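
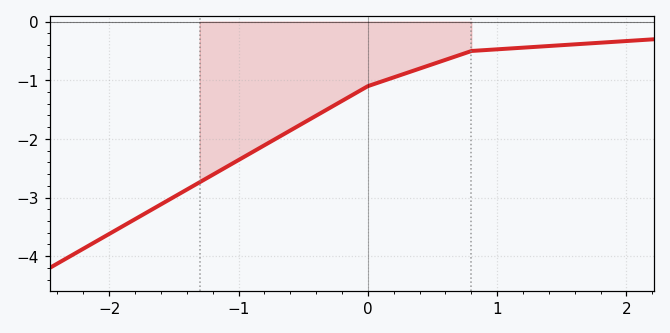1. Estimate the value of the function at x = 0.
-1.1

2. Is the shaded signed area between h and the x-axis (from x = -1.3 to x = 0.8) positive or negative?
negative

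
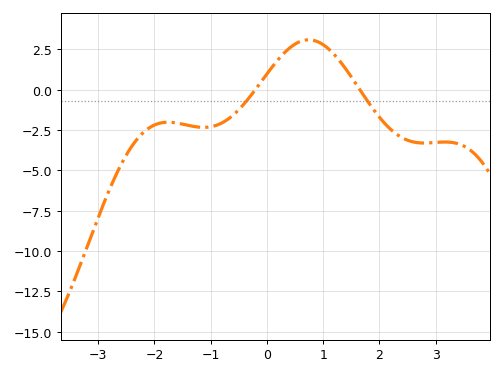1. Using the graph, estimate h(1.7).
-0.2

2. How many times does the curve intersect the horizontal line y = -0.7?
2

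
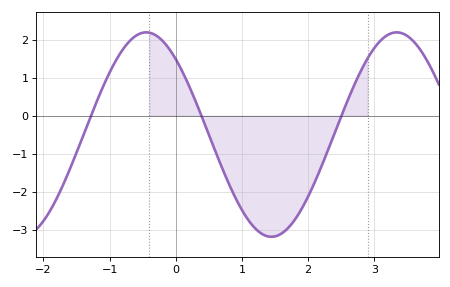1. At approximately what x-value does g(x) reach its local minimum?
1.4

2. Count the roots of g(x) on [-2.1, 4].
3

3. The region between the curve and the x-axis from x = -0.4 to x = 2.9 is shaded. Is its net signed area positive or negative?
negative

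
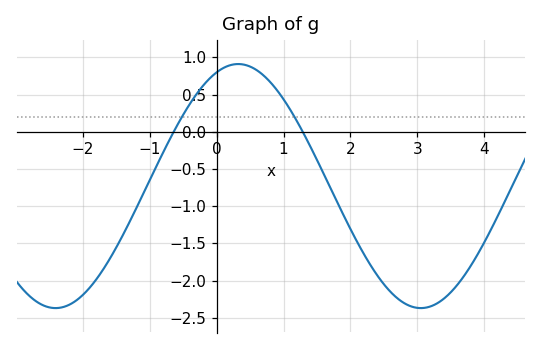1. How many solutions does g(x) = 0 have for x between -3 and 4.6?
2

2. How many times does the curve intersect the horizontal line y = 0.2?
2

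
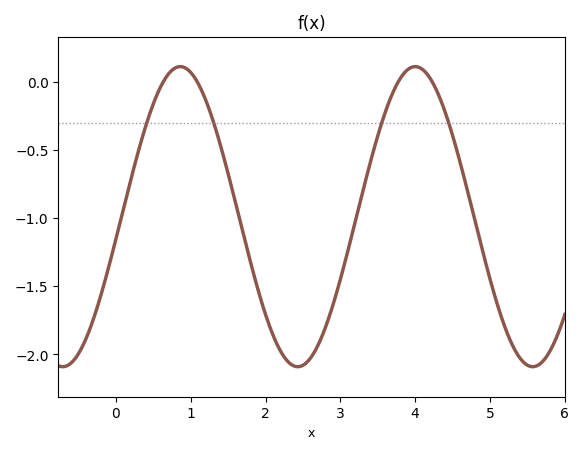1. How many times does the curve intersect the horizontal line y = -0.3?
4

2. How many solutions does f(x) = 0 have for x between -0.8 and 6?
4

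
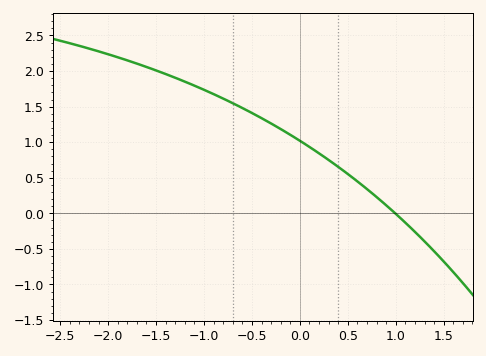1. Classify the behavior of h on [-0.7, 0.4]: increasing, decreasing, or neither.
decreasing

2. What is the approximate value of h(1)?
-0.007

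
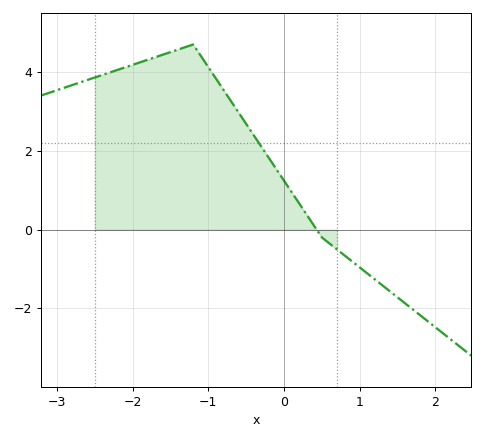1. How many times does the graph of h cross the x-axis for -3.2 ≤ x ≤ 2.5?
1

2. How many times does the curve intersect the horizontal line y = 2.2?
1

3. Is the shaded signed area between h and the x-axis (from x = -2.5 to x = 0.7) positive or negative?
positive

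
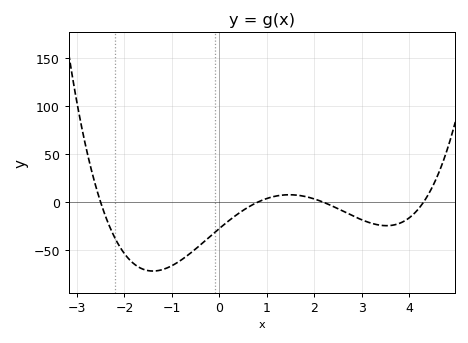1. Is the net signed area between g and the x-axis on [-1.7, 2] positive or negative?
negative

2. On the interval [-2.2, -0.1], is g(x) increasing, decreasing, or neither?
neither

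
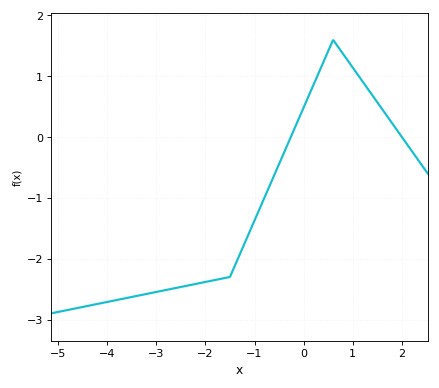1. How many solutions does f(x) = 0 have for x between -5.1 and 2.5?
2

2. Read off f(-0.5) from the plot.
-0.4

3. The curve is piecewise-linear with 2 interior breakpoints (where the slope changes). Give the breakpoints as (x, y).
(-1.5, -2.3); (0.6, 1.6)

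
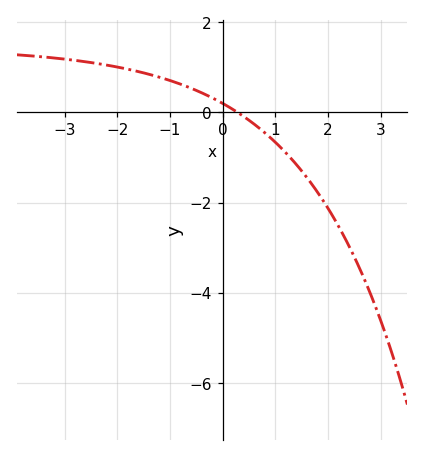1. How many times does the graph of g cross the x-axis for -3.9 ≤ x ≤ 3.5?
1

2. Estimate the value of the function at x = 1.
-0.6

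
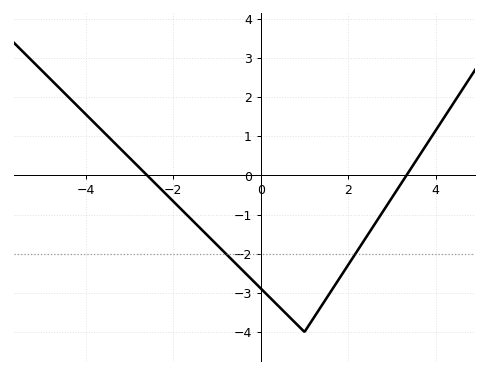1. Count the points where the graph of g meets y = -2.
2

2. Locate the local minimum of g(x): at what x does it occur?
0.997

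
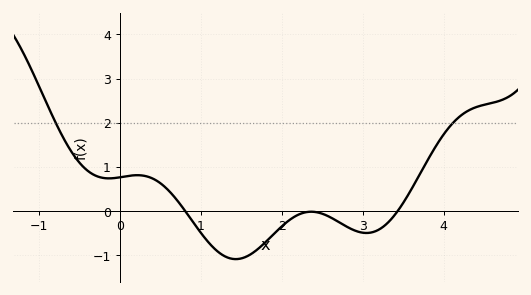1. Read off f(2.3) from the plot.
-0.028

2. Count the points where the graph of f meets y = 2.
2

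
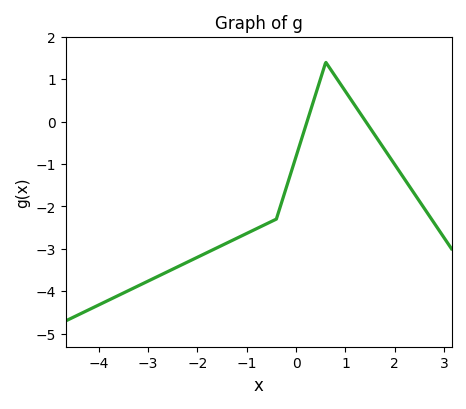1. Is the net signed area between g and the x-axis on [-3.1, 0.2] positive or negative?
negative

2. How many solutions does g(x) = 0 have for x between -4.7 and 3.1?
2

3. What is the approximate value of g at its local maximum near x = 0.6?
1.4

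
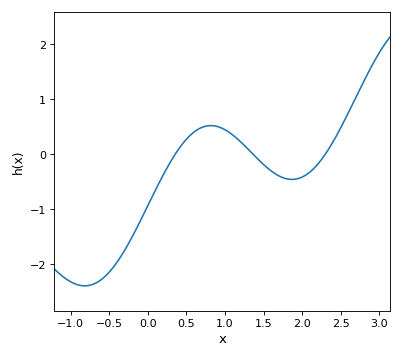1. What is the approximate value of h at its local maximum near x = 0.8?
0.519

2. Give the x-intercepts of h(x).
0.355, 1.36, 2.3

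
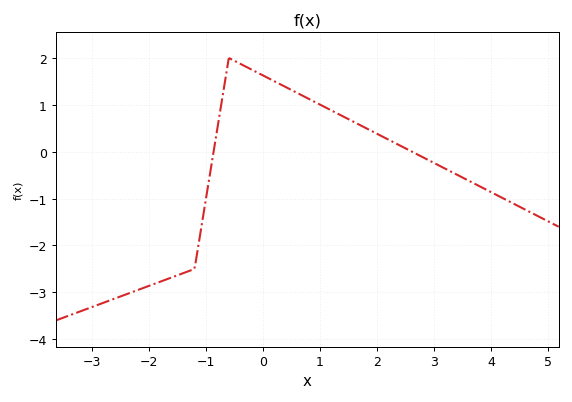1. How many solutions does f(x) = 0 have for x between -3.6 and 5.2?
2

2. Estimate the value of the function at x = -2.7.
-3.18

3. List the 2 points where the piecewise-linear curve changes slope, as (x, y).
(-1.2, -2.5); (-0.6, 2)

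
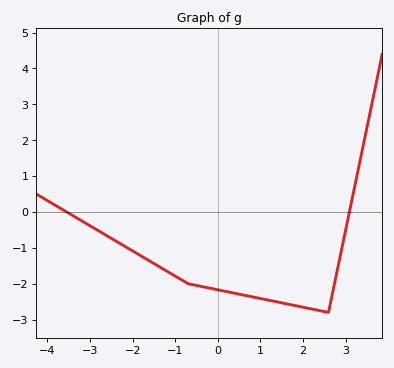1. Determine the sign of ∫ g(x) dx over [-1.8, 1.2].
negative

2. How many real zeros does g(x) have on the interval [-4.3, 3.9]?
2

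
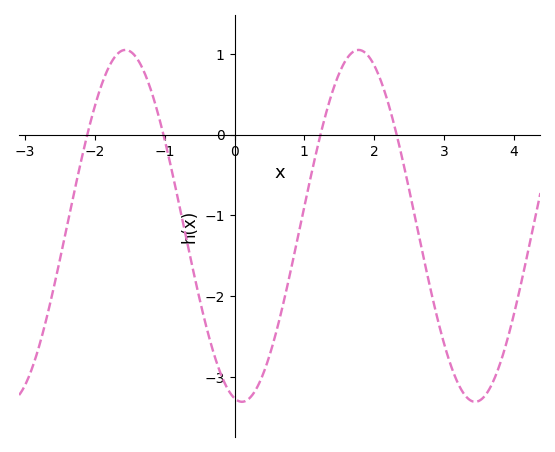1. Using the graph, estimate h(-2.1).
0.035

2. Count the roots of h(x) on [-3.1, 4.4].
4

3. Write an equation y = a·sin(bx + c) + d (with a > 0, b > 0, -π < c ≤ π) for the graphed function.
y = 2.18sin(1.88x - 1.77) - 1.13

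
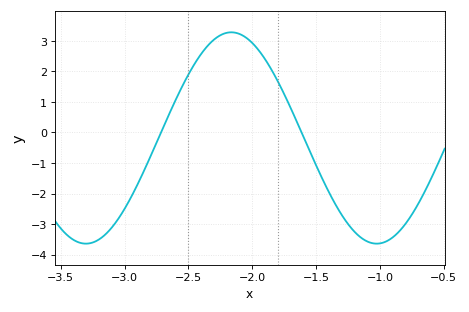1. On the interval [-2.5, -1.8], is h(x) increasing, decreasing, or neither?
neither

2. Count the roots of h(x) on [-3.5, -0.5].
2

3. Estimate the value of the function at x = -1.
-3.6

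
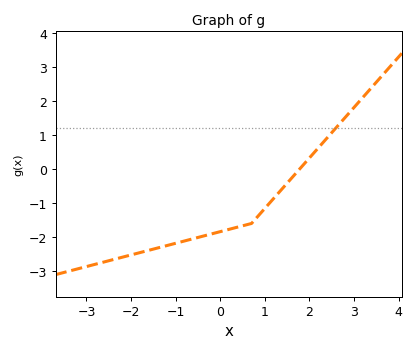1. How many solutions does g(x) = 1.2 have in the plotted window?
1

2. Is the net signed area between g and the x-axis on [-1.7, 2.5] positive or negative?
negative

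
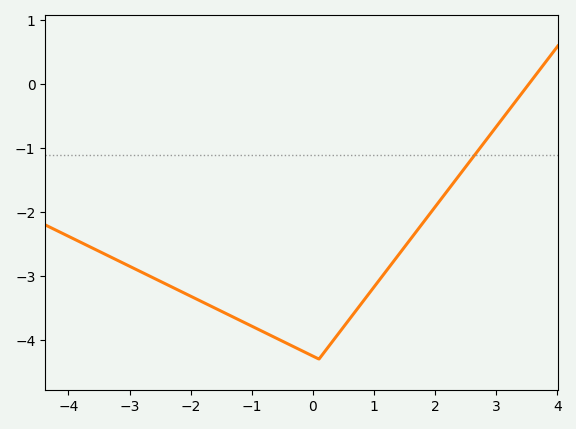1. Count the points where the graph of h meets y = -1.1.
1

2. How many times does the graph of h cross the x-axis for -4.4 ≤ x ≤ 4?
1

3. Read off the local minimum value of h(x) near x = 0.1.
-4.3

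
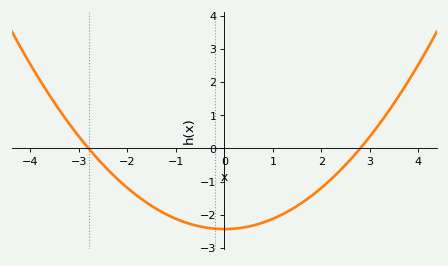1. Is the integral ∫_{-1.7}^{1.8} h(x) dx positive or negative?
negative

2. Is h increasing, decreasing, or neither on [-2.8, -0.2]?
decreasing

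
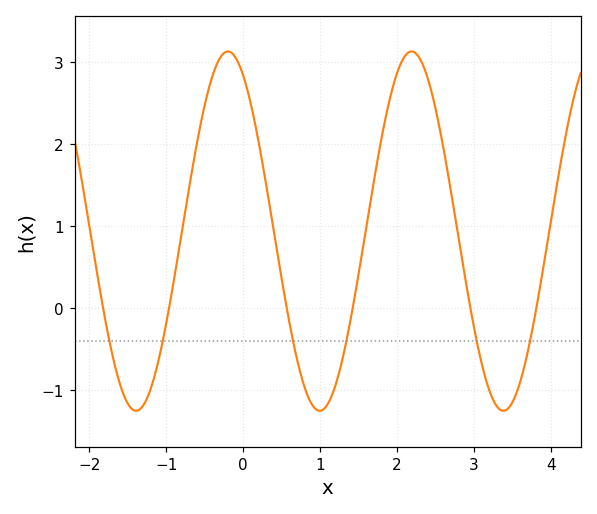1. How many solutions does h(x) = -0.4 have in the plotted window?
6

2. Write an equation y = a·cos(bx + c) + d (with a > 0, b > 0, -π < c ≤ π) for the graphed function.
y = 2.19cos(2.6x + 0.52) + 0.94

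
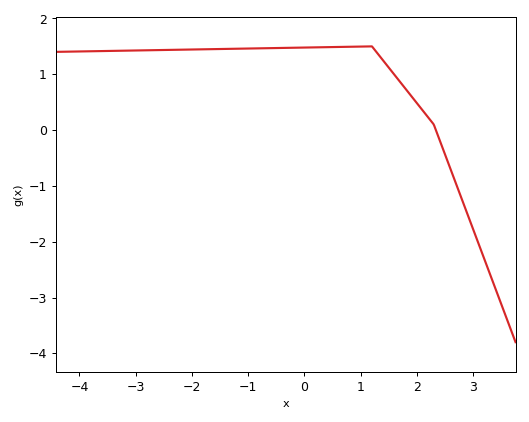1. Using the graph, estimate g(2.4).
-0.2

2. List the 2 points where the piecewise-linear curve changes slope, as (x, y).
(1.2, 1.5); (2.3, 0.1)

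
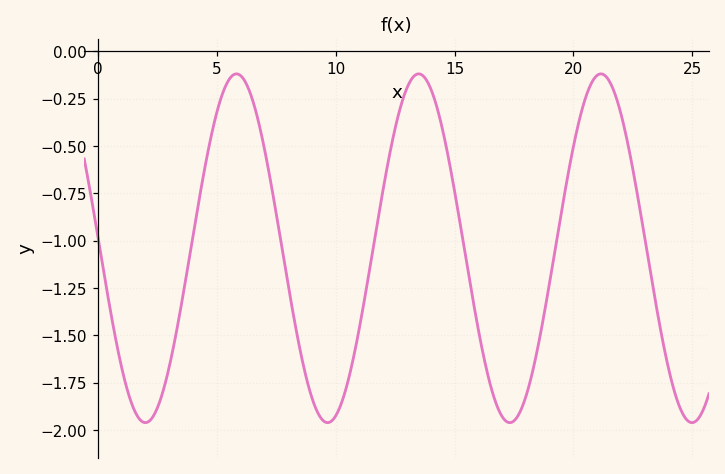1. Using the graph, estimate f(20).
-0.503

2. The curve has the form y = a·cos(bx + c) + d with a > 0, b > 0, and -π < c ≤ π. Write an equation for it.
y = 0.92cos(0.82x + 1.5) - 1.04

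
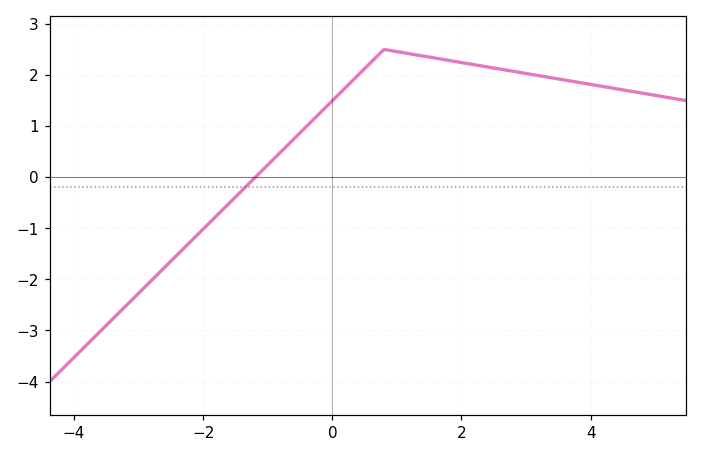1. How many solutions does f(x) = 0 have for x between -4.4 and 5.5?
1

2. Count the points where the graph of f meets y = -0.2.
1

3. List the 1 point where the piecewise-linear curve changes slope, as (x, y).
(0.8, 2.5)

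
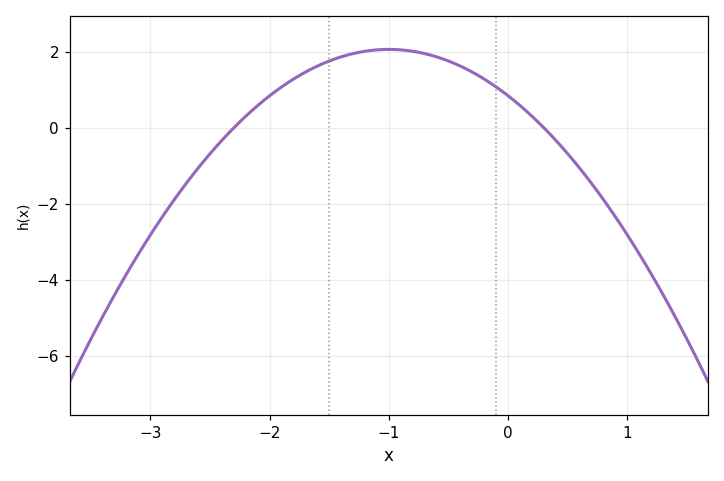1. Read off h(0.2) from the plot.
0.305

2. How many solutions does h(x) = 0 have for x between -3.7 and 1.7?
2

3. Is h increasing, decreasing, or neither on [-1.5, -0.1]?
neither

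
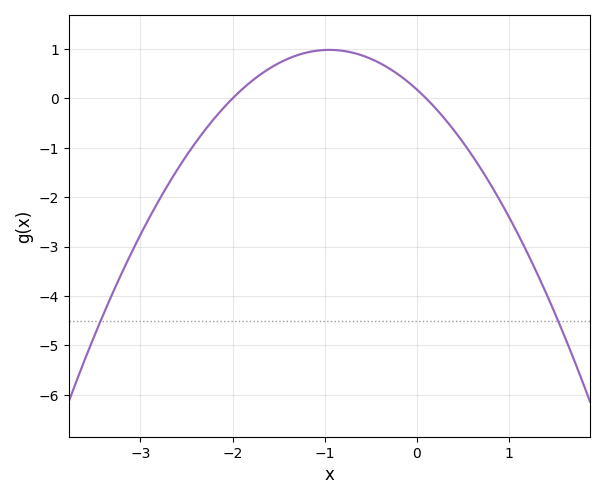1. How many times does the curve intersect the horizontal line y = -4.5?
2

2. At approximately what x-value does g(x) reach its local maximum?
-1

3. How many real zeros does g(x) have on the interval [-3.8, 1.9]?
2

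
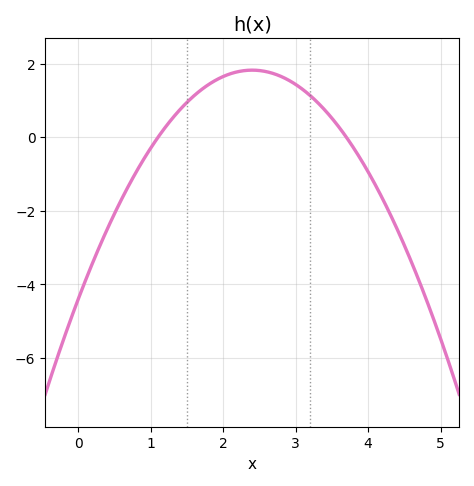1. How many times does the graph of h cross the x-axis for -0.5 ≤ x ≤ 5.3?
2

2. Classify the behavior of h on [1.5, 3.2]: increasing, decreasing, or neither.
neither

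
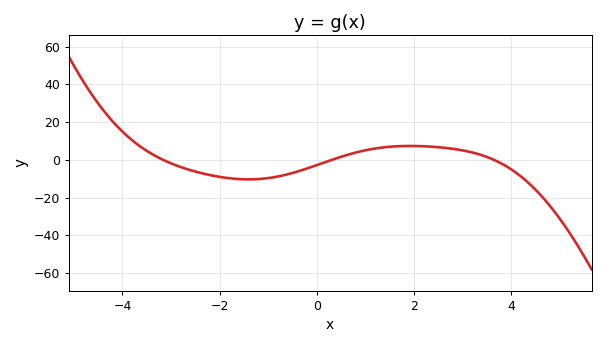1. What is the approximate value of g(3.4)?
2.38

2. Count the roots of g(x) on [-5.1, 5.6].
3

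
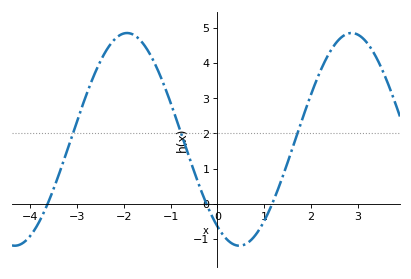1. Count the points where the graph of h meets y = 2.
3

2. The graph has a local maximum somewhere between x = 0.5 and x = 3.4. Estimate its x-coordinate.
2.8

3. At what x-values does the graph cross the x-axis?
-3.6, -0.2, 1.2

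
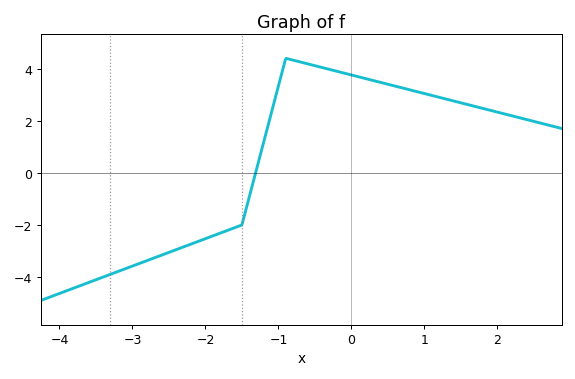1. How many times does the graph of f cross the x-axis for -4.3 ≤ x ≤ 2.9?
1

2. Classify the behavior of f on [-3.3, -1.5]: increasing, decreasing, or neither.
increasing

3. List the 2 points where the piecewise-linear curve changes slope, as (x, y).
(-1.5, -2); (-0.9, 4.4)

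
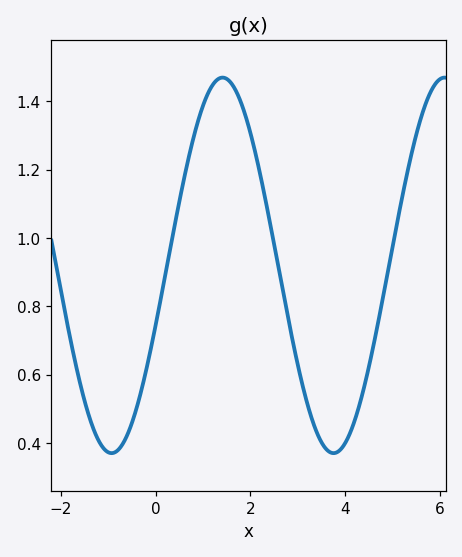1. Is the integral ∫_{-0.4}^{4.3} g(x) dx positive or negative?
positive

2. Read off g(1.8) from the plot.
1.4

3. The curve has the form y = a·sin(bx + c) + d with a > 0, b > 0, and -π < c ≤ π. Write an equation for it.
y = 0.55sin(1.3x - 0.32) + 0.92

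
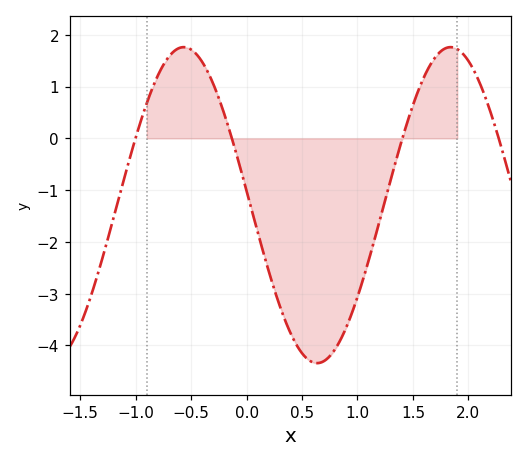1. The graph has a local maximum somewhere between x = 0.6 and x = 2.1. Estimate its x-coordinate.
1.8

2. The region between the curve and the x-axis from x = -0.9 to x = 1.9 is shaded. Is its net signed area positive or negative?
negative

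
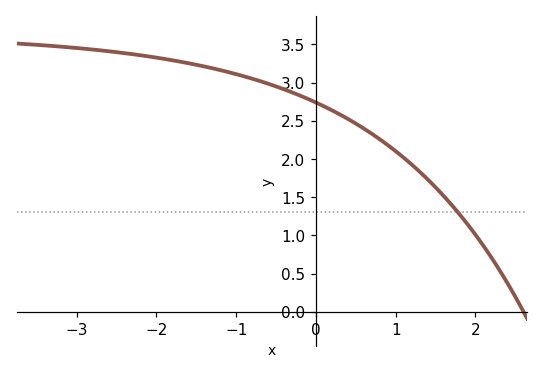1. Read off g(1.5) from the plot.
1.65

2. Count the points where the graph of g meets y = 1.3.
1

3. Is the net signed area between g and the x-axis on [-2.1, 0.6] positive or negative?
positive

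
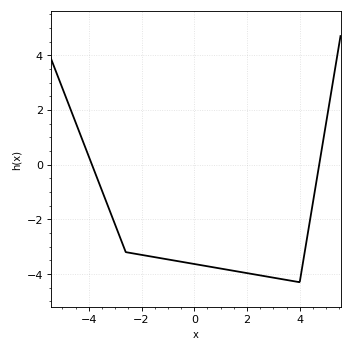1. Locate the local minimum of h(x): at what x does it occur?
4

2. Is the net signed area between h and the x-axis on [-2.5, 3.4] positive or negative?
negative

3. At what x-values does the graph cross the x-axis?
-3.8, 4.8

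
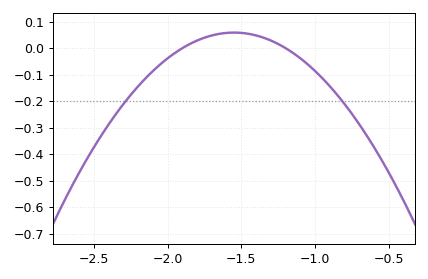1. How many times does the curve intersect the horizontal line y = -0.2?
2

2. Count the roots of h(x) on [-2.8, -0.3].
2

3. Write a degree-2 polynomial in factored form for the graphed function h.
y = -0.48(x + 1.9)(x + 1.2)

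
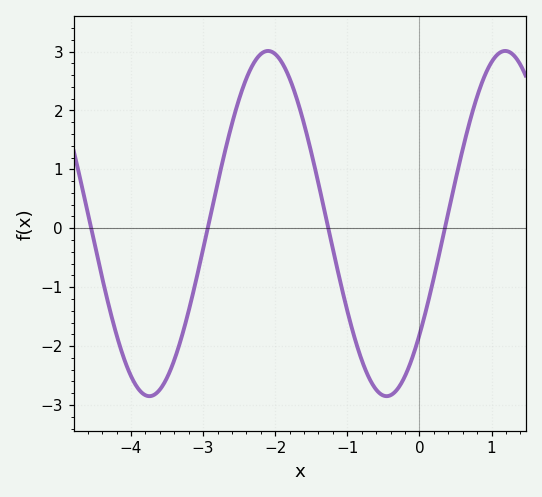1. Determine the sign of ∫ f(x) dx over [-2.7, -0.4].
positive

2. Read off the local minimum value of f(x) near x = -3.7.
-2.85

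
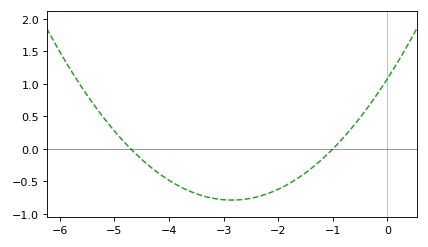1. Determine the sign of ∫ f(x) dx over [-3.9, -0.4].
negative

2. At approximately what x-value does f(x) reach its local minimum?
-2.8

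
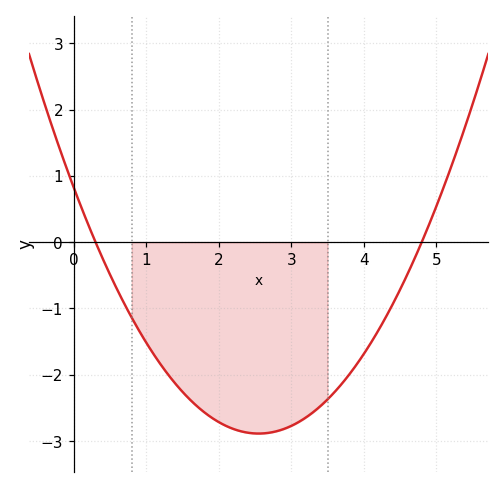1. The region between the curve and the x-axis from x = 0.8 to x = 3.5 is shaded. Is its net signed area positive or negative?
negative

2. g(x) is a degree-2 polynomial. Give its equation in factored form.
y = 0.57(x - 0.3)(x - 4.8)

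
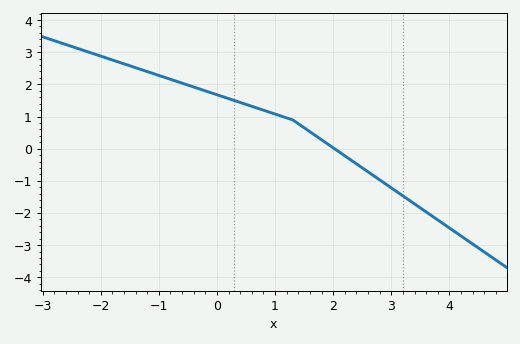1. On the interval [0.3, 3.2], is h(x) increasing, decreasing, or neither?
decreasing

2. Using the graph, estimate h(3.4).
-1.7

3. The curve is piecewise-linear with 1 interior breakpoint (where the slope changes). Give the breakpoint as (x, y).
(1.3, 0.9)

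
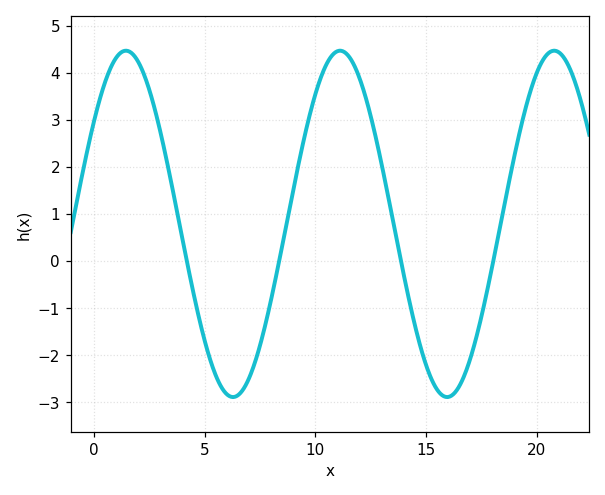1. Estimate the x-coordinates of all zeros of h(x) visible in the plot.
4, 8.5, 14, 18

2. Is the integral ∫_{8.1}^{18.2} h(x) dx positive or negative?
positive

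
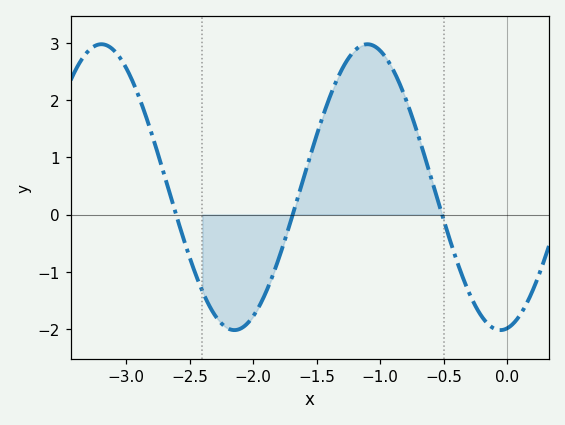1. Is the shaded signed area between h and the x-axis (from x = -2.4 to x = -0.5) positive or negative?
positive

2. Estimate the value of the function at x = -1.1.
3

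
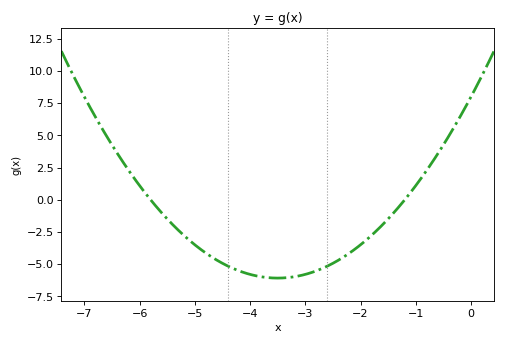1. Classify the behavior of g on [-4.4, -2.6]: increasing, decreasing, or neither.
neither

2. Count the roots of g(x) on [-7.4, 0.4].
2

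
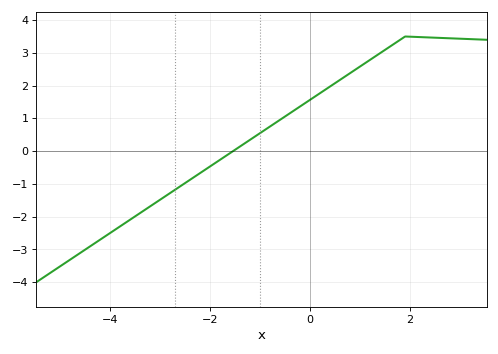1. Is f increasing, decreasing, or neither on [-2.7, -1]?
increasing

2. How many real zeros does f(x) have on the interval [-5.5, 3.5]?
1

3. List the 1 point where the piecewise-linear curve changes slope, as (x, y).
(1.9, 3.5)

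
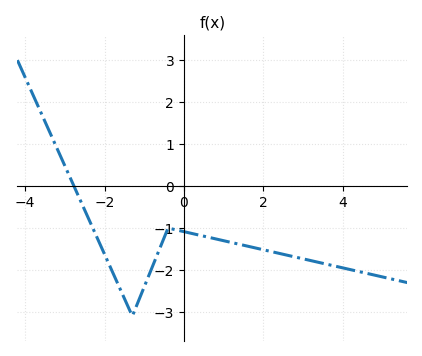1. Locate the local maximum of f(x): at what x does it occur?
-0.399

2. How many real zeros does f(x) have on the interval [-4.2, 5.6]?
1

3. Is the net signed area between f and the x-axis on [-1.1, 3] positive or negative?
negative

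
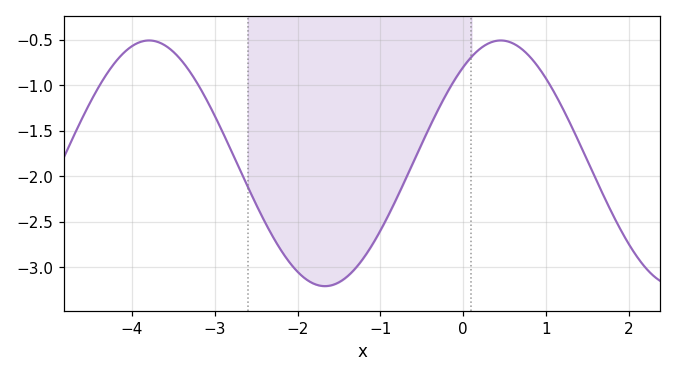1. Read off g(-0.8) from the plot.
-2.24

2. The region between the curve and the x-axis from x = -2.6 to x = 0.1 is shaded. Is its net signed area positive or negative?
negative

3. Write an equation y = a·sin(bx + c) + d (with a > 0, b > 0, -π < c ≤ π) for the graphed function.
y = 1.35sin(1.48x + 0.9) - 1.86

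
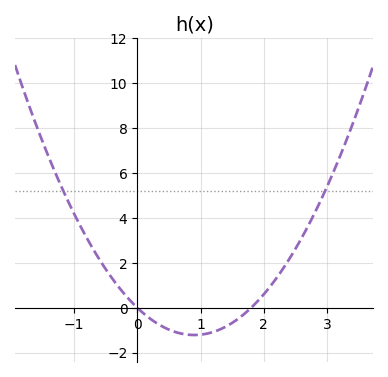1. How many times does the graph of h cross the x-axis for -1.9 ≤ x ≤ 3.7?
2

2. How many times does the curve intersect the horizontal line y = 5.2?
2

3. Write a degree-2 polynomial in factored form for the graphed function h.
y = 1.5(x - 0)(x - 1.8)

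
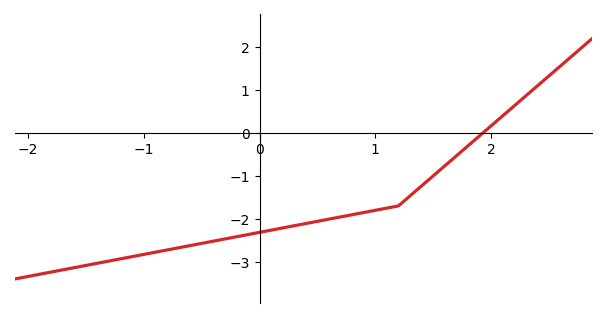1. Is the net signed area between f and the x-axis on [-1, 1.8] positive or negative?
negative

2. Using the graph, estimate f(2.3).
0.86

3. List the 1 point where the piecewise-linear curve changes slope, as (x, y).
(1.2, -1.7)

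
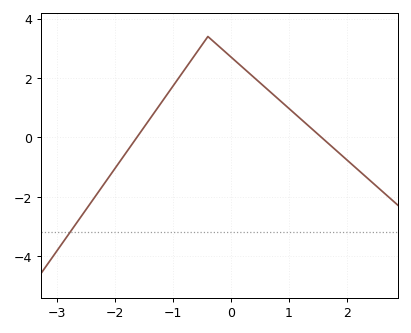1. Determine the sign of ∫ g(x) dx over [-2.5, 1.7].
positive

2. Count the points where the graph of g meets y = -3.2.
1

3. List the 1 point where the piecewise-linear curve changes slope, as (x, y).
(-0.4, 3.4)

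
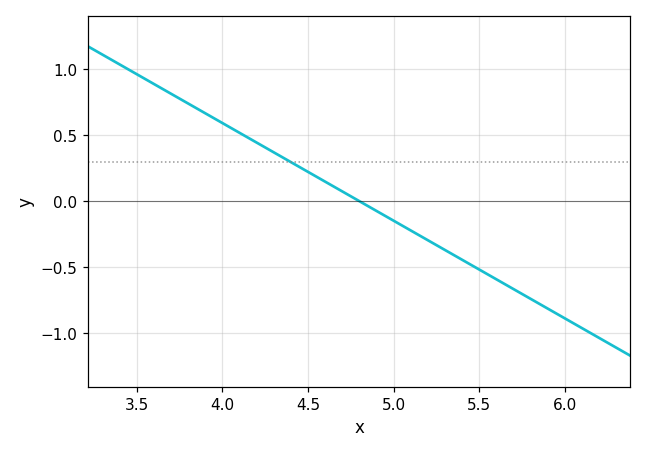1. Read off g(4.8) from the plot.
0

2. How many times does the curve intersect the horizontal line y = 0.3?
1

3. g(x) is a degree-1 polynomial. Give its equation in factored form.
y = -0.74(x - 4.8)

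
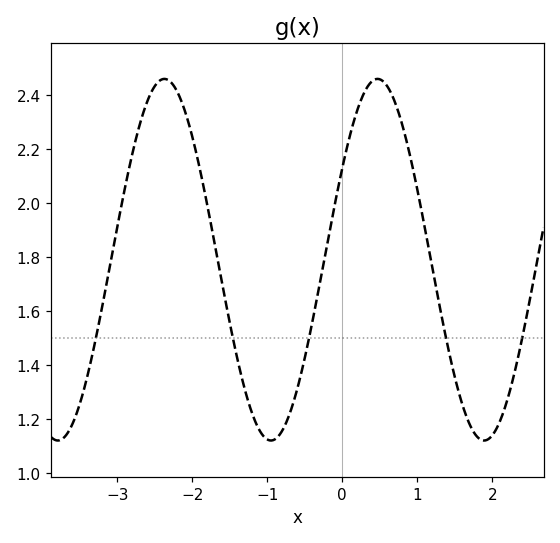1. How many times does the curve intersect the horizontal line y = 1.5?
5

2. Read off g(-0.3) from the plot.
1.7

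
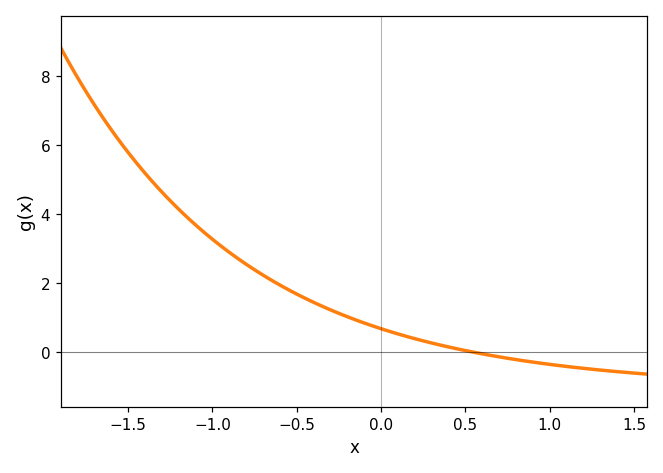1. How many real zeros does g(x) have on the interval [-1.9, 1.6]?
1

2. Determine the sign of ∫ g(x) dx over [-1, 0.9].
positive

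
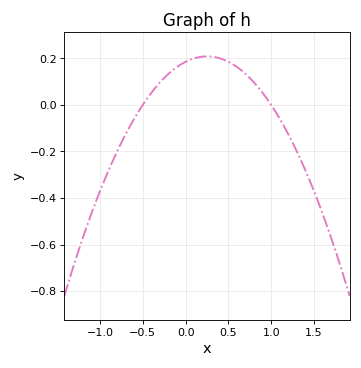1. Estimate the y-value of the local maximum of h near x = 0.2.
0.2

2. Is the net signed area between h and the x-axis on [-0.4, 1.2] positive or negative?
positive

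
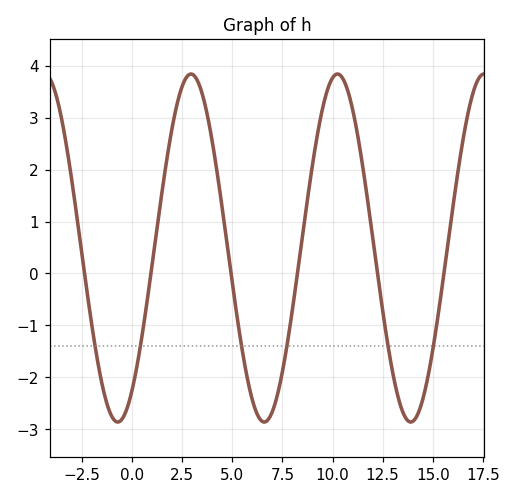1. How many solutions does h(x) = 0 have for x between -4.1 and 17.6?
6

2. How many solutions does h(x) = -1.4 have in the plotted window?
6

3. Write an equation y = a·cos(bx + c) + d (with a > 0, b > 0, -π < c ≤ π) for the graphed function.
y = 3.35cos(0.86x - 2.5) + 0.49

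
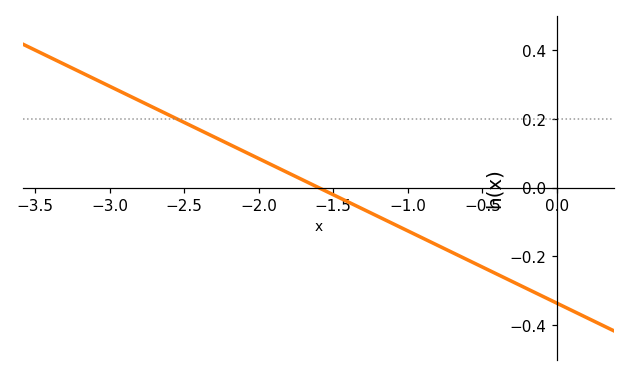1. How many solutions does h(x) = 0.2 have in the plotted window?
1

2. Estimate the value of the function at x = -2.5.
0.18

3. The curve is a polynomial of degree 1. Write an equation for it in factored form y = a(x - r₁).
y = -0.21(x + 1.6)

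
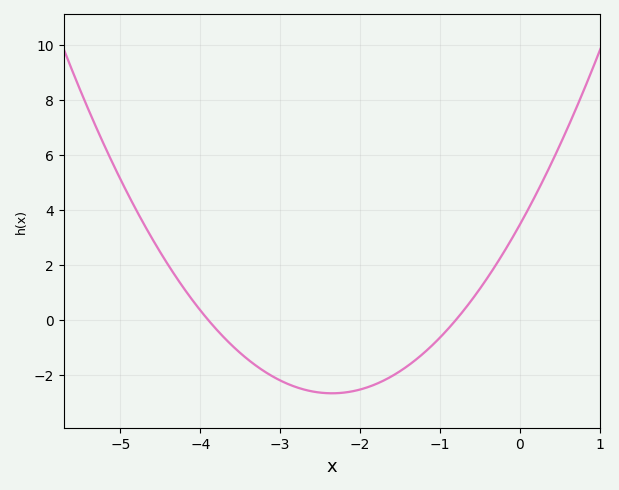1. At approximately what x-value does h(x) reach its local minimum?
-2.35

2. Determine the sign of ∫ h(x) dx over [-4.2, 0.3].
negative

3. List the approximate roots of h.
-3.9, -0.8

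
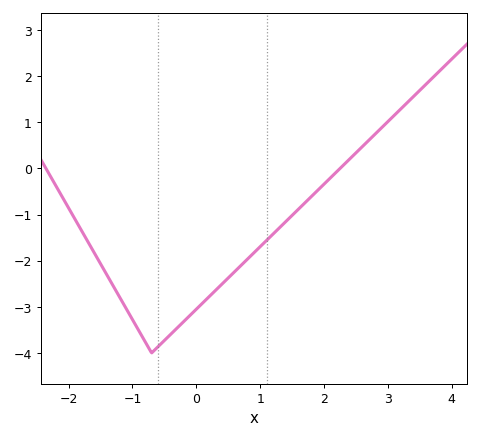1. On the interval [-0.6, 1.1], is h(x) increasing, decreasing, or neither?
increasing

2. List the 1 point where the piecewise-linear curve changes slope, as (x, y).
(-0.7, -4)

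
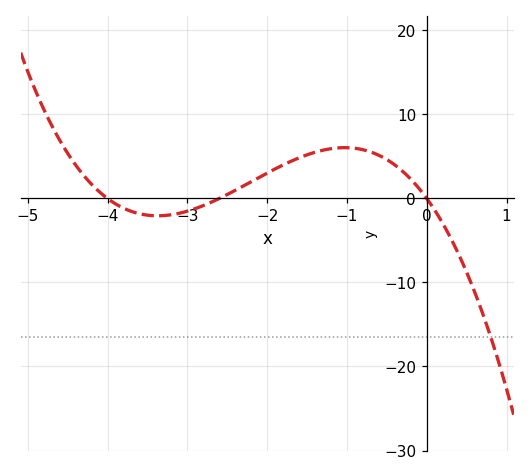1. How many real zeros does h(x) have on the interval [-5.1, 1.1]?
3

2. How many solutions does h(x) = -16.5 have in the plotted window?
1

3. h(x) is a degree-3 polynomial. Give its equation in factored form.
y = -1.26(x + 4)(x + 2.6)(x - 0)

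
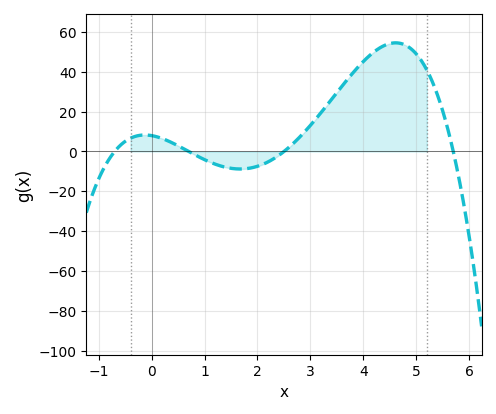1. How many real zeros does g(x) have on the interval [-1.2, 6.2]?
4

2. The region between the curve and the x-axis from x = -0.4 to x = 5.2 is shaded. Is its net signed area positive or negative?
positive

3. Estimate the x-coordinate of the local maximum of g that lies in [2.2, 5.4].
4.61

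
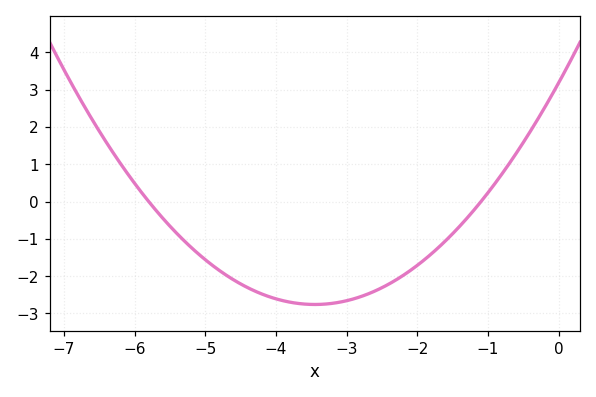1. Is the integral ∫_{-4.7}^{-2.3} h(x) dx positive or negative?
negative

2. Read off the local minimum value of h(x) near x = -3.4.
-2.8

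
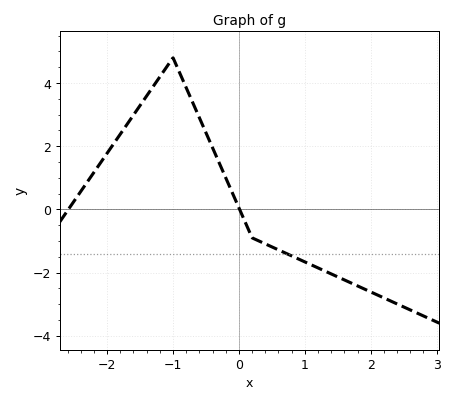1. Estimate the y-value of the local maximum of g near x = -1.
4.8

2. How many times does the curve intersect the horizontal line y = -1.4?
1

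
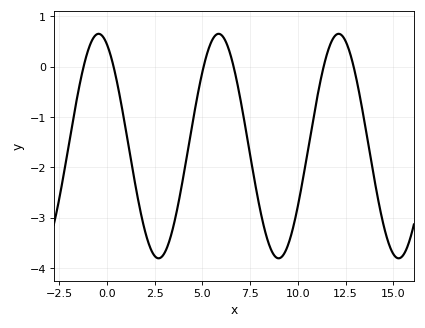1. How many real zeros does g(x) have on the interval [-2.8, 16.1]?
6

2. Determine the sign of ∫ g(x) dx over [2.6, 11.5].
negative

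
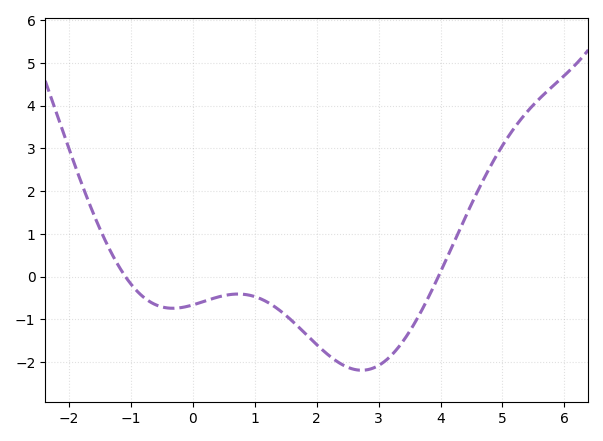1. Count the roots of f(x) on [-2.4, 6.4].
2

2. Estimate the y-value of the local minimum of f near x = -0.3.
-0.7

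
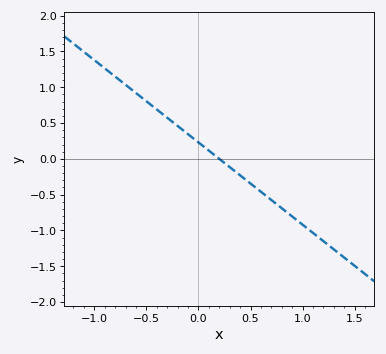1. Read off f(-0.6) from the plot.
0.92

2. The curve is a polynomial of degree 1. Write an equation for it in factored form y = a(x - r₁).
y = -1.15(x - 0.2)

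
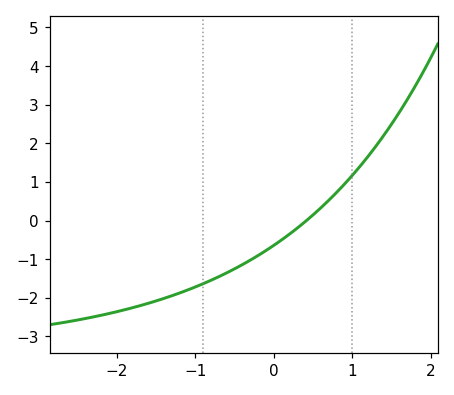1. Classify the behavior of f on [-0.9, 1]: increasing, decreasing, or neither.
increasing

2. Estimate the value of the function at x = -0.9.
-1.63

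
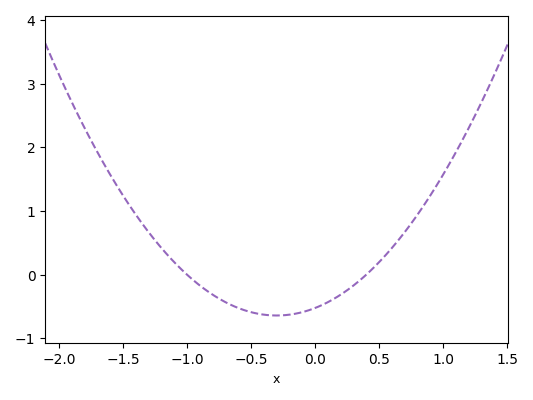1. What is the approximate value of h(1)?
1.6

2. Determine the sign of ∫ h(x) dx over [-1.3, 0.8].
negative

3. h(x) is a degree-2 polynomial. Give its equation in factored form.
y = 1.31(x + 1)(x - 0.4)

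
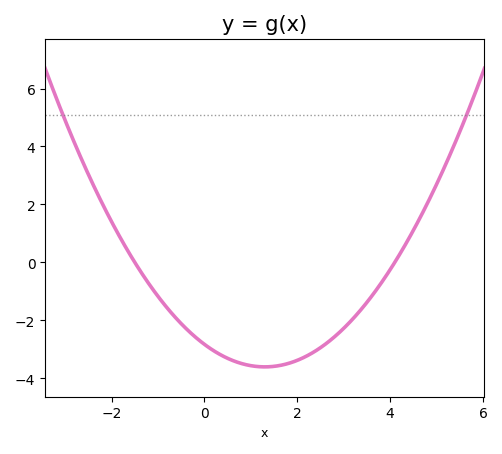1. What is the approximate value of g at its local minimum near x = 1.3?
-3.6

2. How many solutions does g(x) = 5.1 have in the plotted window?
2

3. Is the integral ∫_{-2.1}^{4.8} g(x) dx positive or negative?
negative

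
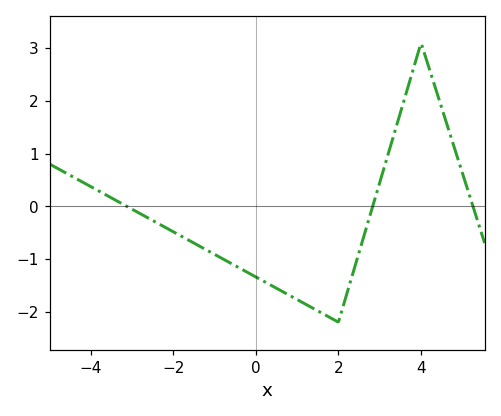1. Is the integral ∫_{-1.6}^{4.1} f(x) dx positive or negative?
negative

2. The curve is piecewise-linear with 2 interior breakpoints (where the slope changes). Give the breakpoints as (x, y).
(2, -2.2); (4, 3.1)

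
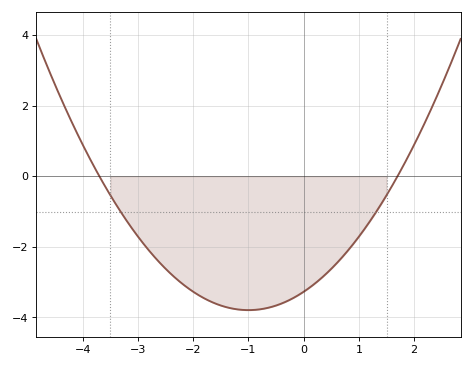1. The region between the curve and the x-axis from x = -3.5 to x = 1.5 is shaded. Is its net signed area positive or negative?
negative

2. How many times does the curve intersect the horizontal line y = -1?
2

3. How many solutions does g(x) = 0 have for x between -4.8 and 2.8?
2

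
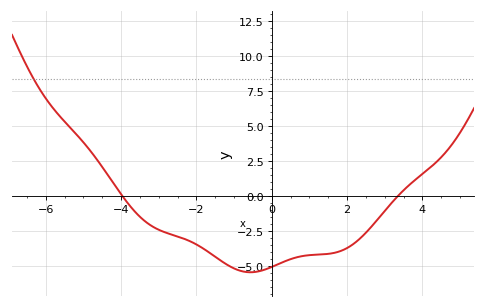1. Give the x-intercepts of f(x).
-3.96, 3.34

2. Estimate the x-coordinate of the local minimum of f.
-0.565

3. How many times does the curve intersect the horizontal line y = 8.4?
1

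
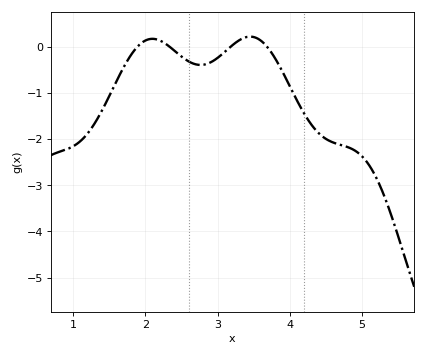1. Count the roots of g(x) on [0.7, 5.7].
4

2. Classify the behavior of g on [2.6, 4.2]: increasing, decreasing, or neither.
neither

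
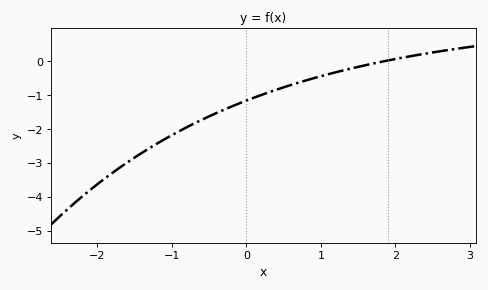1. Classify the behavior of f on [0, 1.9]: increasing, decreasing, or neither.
increasing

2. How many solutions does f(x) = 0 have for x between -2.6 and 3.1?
1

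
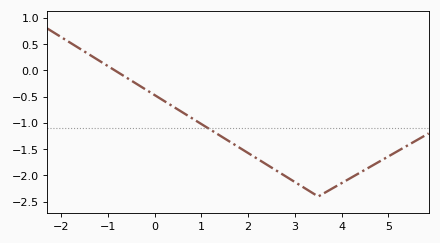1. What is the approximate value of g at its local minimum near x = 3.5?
-2.4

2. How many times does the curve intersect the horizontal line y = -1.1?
1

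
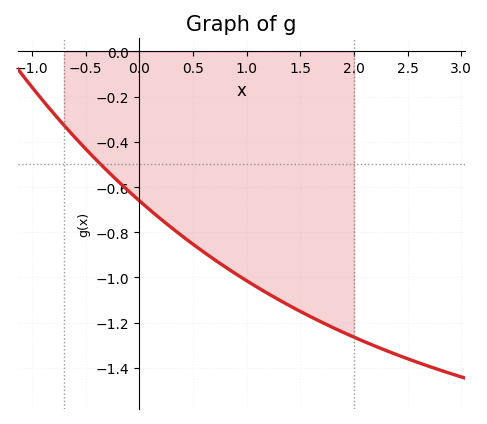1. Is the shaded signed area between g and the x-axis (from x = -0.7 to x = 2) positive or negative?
negative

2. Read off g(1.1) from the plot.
-1.04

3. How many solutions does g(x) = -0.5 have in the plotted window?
1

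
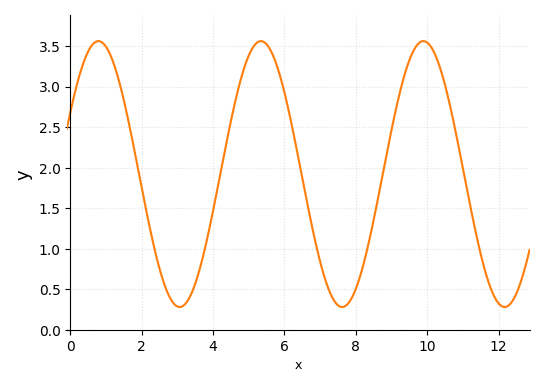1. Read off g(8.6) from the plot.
1.55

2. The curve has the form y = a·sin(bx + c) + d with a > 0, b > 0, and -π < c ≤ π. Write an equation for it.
y = 1.64sin(1.4x + 0.48) + 1.92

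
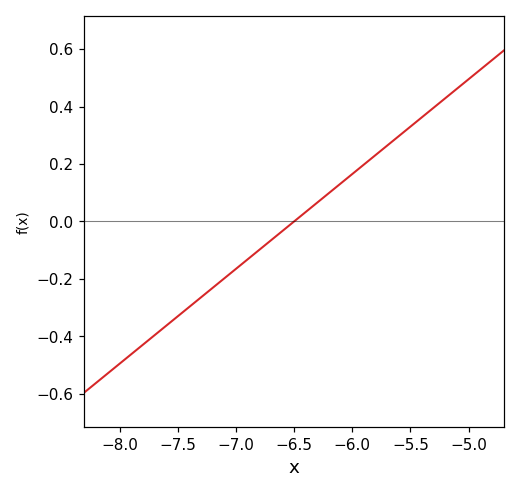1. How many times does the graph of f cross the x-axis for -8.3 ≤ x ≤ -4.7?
1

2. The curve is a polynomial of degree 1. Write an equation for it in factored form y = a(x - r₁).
y = 0.33(x + 6.5)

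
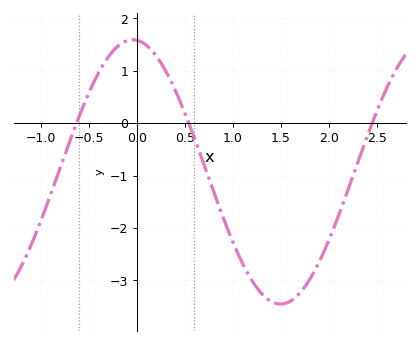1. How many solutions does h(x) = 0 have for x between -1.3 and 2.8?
3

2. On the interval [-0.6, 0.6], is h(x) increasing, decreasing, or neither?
neither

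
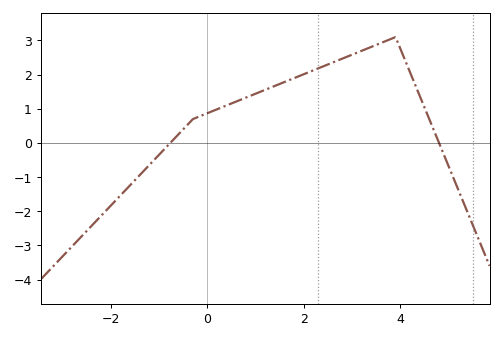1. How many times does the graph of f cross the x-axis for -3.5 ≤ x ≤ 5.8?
2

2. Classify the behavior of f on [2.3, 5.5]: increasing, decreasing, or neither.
neither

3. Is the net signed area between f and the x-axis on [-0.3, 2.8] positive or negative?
positive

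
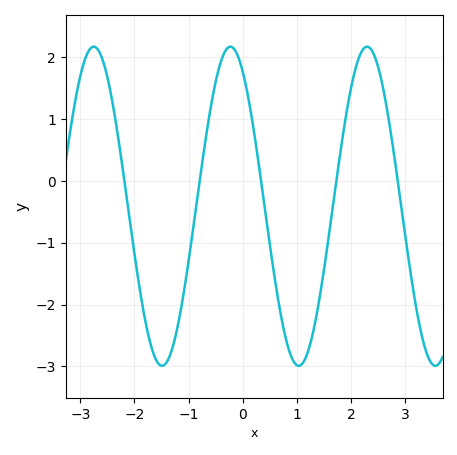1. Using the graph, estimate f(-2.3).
0.696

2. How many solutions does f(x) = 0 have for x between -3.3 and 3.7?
5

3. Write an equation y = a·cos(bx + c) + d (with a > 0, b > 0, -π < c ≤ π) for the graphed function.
y = 2.58cos(2.49x + 0.572) - 0.41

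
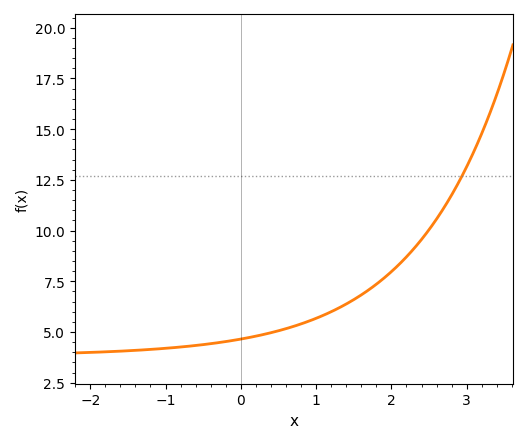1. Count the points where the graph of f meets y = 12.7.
1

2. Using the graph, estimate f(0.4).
5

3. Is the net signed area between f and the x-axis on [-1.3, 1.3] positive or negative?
positive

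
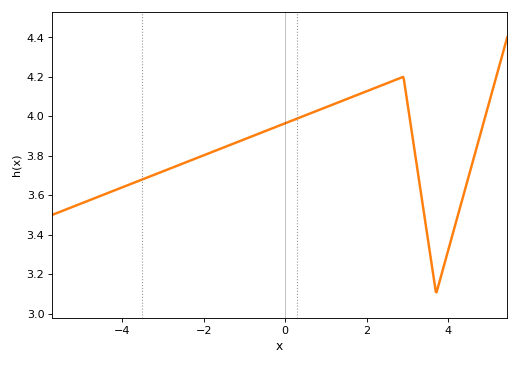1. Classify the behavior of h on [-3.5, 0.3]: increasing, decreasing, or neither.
increasing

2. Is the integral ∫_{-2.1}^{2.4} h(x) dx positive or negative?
positive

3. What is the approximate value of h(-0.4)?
3.93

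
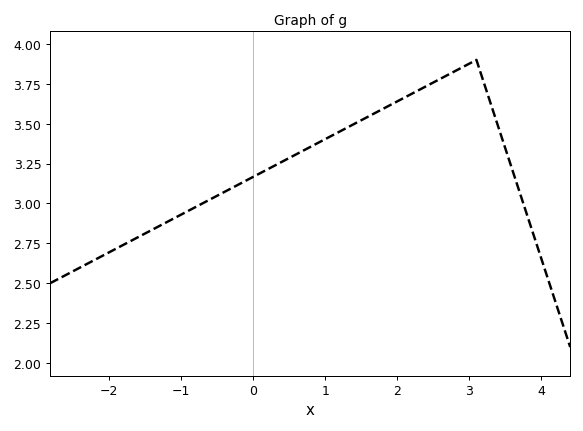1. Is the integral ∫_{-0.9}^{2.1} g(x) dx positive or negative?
positive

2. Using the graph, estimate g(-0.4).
3.05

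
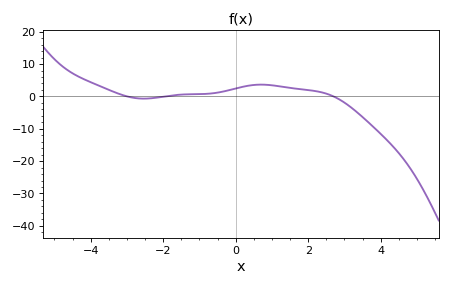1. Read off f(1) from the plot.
3.43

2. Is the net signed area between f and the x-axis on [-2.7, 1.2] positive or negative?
positive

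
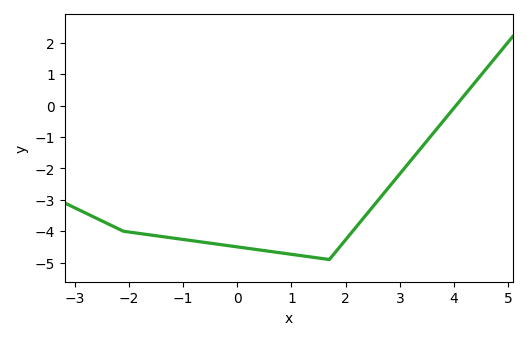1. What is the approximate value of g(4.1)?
0.1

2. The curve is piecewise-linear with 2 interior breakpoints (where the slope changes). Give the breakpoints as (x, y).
(-2.1, -4); (1.7, -4.9)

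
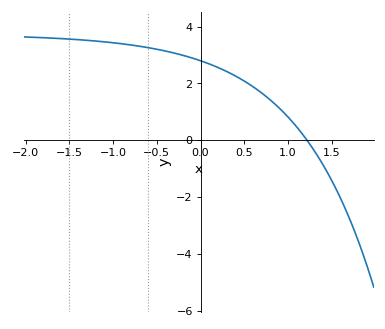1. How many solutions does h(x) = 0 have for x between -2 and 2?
1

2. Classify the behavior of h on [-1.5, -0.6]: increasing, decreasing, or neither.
decreasing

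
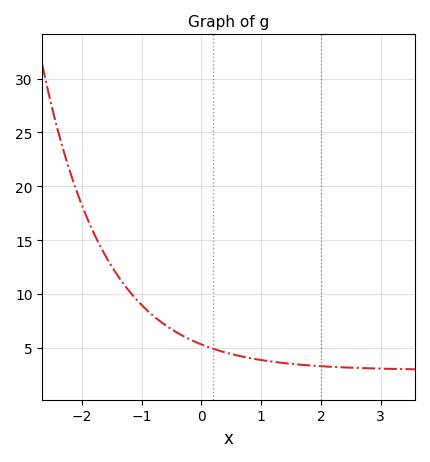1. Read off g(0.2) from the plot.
4.92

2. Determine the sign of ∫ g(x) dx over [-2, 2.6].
positive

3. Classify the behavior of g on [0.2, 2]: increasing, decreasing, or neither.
decreasing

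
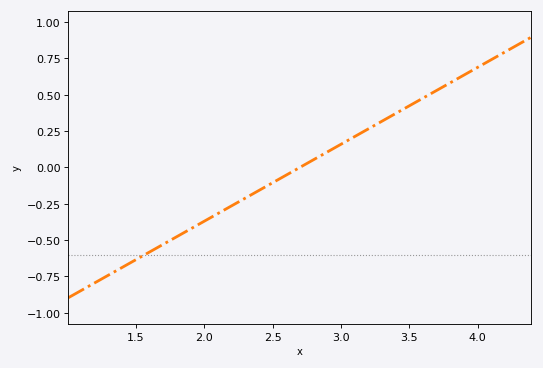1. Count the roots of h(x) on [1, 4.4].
1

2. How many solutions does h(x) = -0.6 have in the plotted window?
1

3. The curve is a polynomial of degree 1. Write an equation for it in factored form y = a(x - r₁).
y = 0.53(x - 2.7)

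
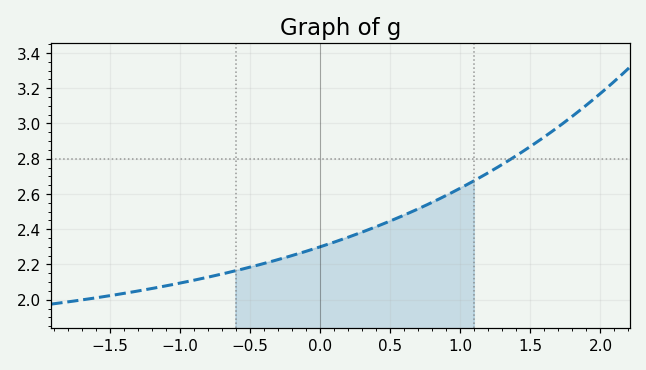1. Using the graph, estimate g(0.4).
2.41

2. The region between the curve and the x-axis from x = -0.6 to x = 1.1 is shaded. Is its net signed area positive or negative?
positive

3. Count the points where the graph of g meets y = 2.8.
1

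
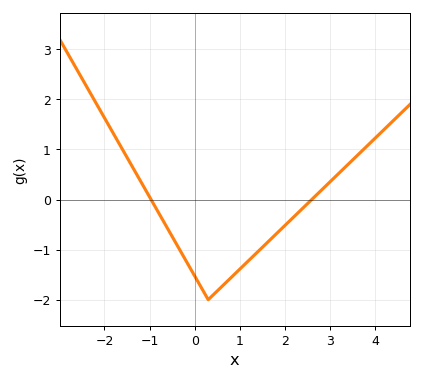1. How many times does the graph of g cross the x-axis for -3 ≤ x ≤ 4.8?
2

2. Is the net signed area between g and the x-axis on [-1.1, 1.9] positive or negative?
negative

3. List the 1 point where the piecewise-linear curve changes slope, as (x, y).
(0.3, -2)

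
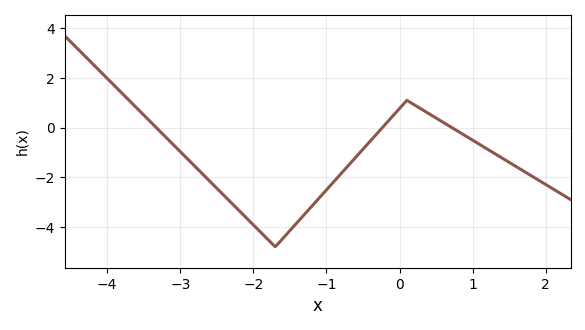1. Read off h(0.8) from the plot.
-0.2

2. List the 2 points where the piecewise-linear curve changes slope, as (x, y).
(-1.7, -4.8); (0.1, 1.1)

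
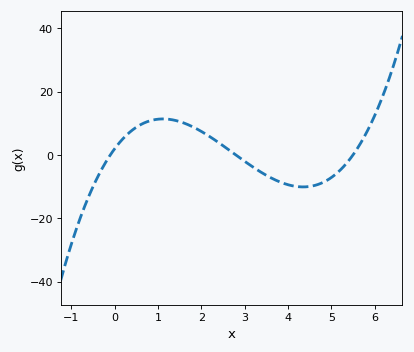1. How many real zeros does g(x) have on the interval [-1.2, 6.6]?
3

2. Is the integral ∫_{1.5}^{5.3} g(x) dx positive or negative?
negative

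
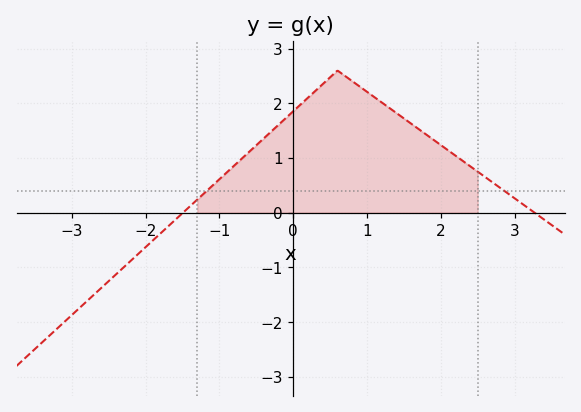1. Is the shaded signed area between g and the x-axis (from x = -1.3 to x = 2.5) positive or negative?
positive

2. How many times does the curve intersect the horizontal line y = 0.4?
2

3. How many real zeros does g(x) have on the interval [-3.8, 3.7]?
2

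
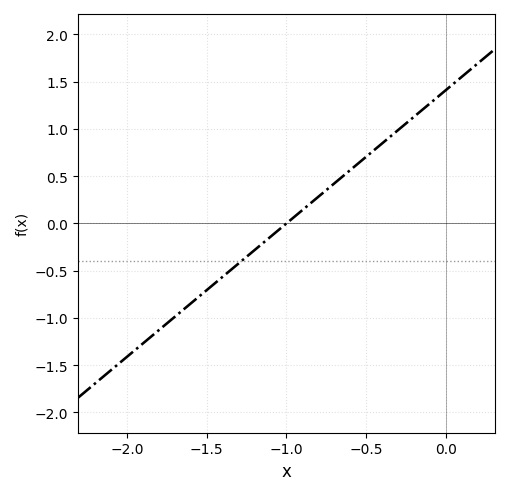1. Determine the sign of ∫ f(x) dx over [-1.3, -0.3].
positive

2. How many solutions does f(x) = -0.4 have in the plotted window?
1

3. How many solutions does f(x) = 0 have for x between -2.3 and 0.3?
1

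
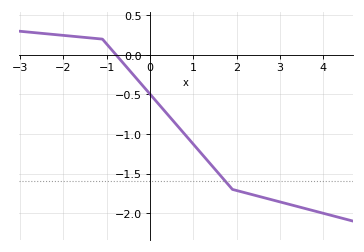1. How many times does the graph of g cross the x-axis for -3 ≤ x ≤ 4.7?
1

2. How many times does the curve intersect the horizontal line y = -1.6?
1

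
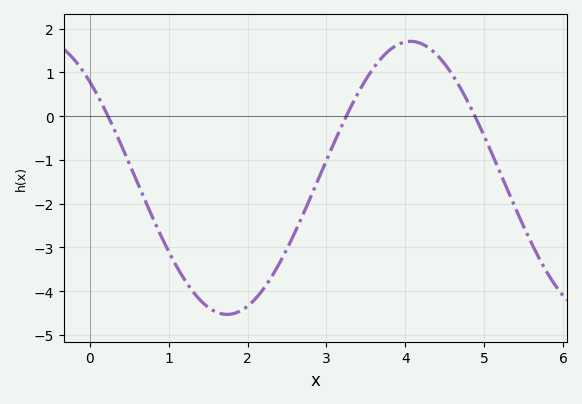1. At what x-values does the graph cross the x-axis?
0.23, 3.25, 4.88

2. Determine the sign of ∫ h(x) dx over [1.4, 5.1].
negative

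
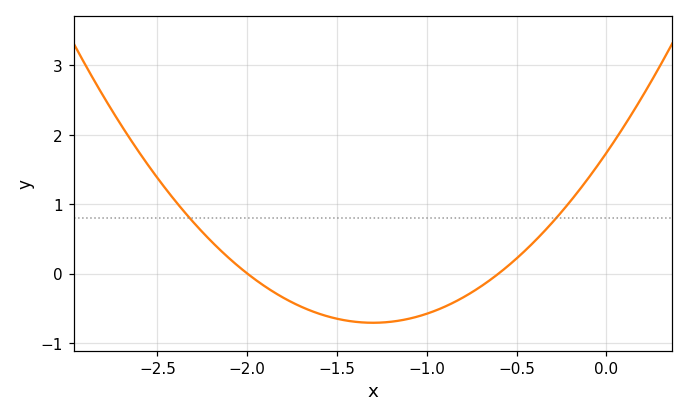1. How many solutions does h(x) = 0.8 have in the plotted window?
2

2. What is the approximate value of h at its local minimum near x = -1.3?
-0.71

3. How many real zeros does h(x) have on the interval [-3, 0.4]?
2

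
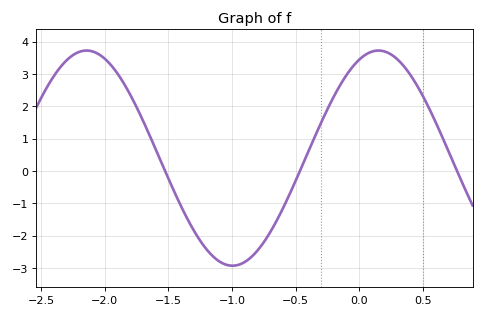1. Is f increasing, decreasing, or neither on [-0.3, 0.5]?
neither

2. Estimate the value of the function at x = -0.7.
-1.89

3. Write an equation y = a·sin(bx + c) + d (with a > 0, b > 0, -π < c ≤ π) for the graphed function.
y = 3.33sin(2.74x + 1.16) + 0.4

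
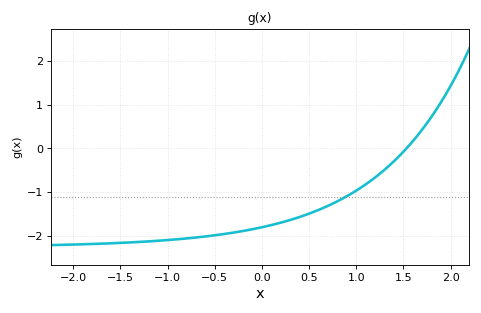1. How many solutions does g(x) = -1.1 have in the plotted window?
1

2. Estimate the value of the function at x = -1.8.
-2.18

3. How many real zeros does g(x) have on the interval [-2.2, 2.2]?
1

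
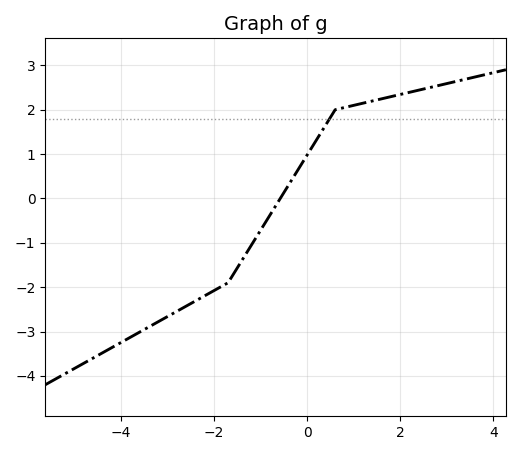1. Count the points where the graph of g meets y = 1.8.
1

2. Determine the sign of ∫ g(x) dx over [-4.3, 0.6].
negative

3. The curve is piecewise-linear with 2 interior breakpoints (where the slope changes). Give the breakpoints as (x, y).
(-1.7, -1.9); (0.6, 2)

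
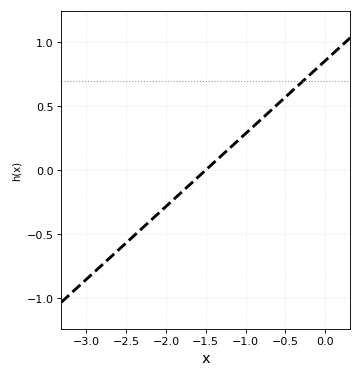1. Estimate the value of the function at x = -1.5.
0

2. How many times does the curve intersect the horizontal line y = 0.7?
1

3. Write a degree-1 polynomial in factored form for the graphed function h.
y = 0.57(x + 1.5)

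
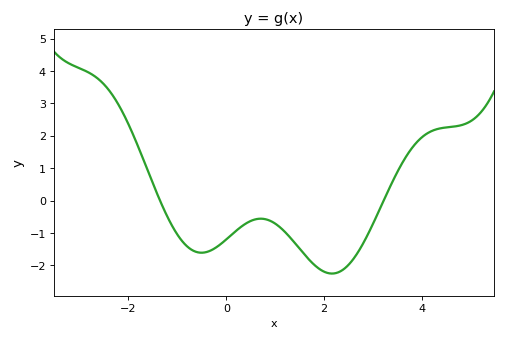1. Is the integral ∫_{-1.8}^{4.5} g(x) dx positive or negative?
negative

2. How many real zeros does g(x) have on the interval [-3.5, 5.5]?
2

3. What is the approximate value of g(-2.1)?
2.7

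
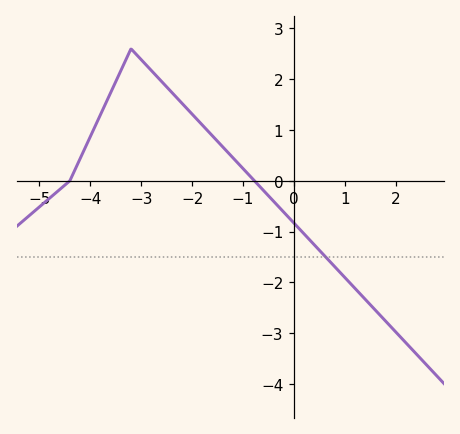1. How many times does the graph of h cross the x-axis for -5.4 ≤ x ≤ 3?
2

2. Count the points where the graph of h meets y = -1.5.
1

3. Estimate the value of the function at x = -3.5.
2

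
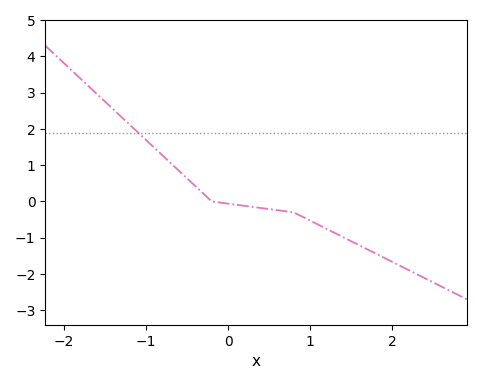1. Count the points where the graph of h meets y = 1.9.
1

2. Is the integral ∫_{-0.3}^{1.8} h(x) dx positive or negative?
negative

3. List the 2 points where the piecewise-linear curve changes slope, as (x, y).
(-0.2, 0); (0.8, -0.3)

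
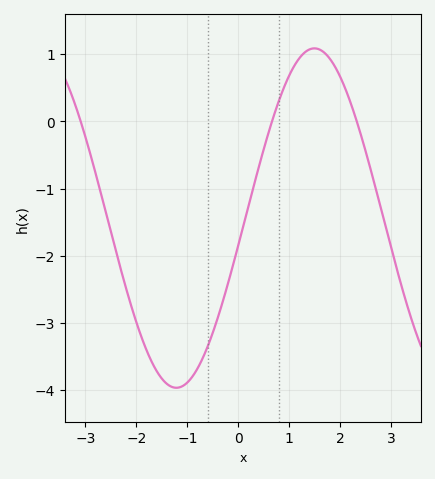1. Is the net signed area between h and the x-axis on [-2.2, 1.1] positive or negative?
negative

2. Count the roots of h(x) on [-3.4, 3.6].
3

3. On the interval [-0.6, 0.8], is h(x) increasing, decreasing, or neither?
increasing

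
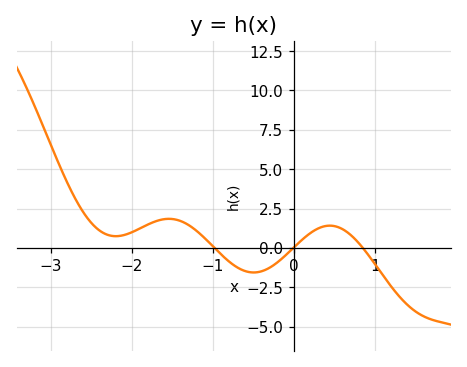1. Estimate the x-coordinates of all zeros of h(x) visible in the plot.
-0.982, -0.007, 0.849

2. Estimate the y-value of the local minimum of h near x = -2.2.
0.74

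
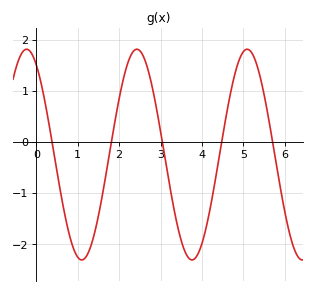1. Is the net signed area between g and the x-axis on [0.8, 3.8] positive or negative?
negative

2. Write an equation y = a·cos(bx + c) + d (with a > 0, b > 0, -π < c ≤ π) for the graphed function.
y = 2.06cos(2.4x + 0.55) - 0.25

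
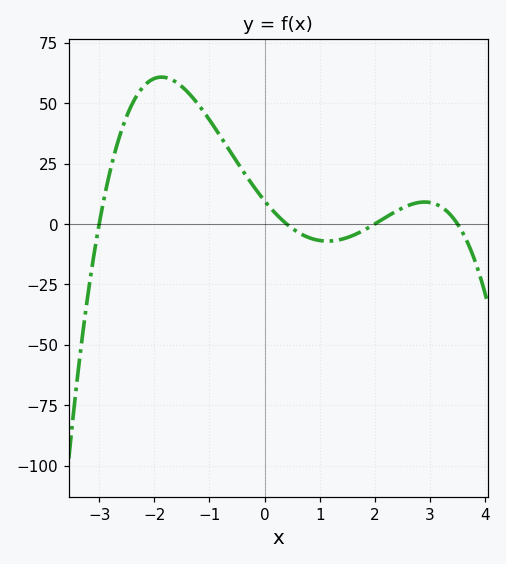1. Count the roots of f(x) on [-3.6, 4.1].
4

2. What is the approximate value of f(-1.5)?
56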